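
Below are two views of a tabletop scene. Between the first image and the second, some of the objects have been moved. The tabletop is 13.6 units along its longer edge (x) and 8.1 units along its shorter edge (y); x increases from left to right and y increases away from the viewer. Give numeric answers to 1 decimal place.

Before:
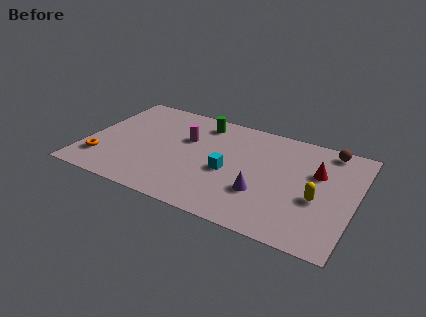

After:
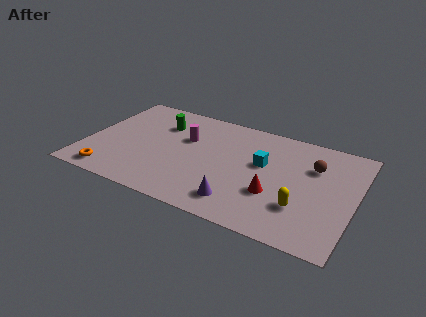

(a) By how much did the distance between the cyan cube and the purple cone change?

+1.4

The distance was about 2.0 in the first image and 3.4 in the second, so they moved 1.4 units further apart.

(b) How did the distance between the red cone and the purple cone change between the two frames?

-1.5

They were about 3.6 units apart before and 2.1 after — 1.5 units closer together.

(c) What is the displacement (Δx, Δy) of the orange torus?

(0.6, -0.9)

The orange torus started near (1.0, 1.9) and ended near (1.6, 1.0).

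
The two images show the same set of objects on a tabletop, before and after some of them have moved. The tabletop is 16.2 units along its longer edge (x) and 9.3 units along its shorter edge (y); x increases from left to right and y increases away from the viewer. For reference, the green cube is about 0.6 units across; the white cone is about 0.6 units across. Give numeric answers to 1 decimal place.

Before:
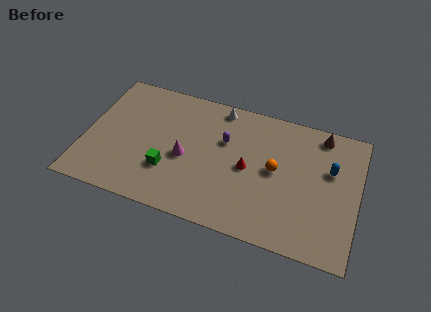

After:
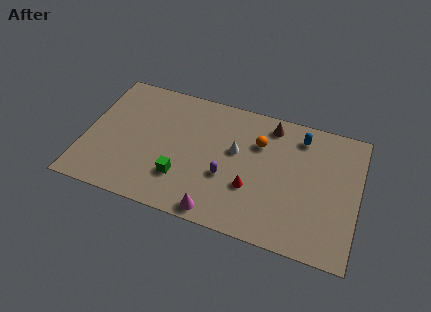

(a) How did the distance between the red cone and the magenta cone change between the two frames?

-0.8

They were about 3.7 units apart before and 2.9 after — 0.8 units closer together.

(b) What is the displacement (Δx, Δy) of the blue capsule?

(-1.9, 1.8)

The blue capsule was at about (14.5, 5.9) and moved to about (12.6, 7.7).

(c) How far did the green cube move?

0.9

The green cube moved from about (5.1, 2.9) to (5.9, 2.6), a distance of √(0.8² + 0.3²) ≈ 0.9.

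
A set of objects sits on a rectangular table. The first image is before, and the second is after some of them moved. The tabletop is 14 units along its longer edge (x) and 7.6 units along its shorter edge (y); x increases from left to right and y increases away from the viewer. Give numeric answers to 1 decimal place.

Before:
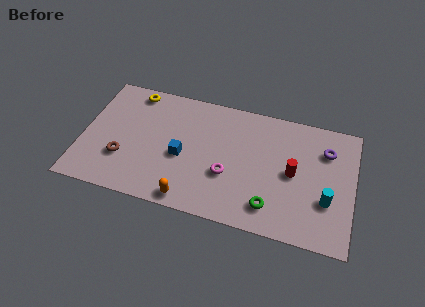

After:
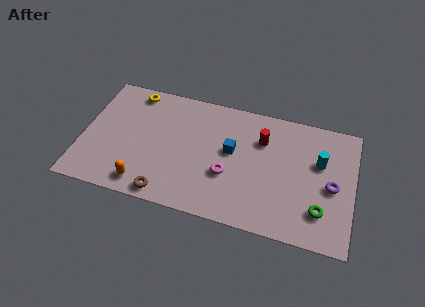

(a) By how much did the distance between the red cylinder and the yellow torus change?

-2.1

They were about 9.0 units apart before and 6.9 after — 2.1 units closer together.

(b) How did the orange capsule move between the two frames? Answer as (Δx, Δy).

(-2.4, 0.3)

The orange capsule was at about (5.8, 0.8) and moved to about (3.4, 1.1).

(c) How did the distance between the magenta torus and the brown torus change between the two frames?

-1.8

They were about 5.4 units apart before and 3.6 after — 1.8 units closer together.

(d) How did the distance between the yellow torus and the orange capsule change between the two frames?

-1.1

They were about 6.8 units apart before and 5.7 after — 1.1 units closer together.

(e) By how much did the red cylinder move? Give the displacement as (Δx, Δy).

(-1.7, 1.6)

The red cylinder was at about (10.9, 3.8) and moved to about (9.2, 5.4).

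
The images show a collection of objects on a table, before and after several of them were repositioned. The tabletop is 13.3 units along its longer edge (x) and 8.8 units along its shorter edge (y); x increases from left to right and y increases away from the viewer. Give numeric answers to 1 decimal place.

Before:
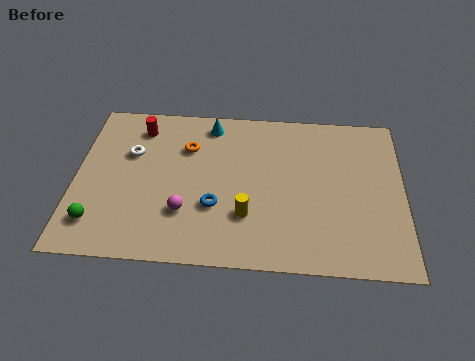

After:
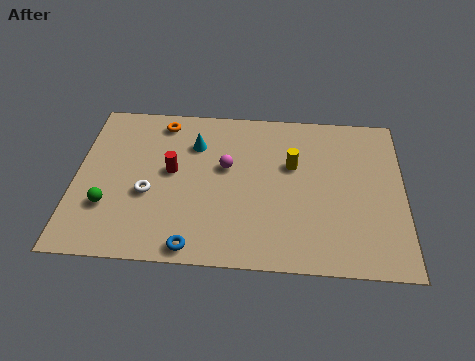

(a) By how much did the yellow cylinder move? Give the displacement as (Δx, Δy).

(1.8, 2.9)

From the two frames, the yellow cylinder sits at roughly (7.0, 2.6) before and (8.8, 5.5) after.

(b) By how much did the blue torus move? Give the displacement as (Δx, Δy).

(-0.8, -2.2)

From the two frames, the blue torus sits at roughly (5.7, 3.0) before and (4.9, 0.8) after.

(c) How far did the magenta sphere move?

3.1

From (4.5, 2.6) to (6.1, 5.2), the magenta sphere covered √(1.6² + 2.6²) ≈ 3.1 units.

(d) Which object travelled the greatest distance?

the yellow cylinder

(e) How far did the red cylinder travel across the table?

2.8

From (2.5, 7.2) to (3.9, 4.8), the red cylinder covered √(1.4² + 2.4²) ≈ 2.8 units.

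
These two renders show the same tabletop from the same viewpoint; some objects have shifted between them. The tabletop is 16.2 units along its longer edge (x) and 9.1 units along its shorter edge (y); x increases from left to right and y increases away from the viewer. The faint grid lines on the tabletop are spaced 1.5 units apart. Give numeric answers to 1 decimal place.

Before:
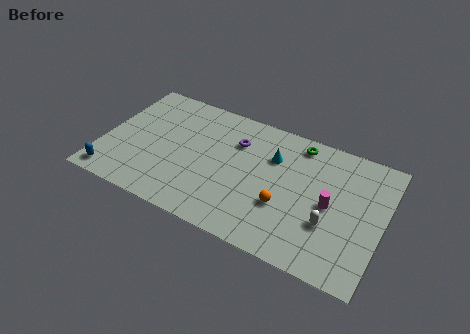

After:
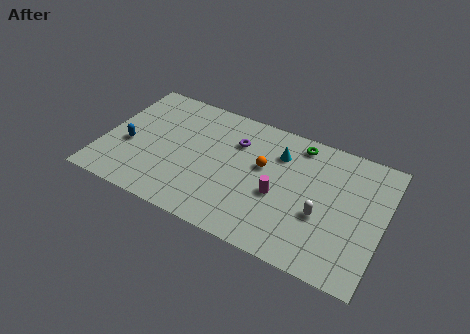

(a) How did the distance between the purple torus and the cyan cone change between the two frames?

+0.3

They were about 2.2 units apart before and 2.5 after — 0.3 units further apart.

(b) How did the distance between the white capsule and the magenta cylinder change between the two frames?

+1.2

The distance was about 1.3 in the first image and 2.5 in the second, so they moved 1.2 units further apart.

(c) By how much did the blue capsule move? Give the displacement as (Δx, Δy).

(0.6, 2.6)

The blue capsule started near (0.9, 1.1) and ended near (1.5, 3.7).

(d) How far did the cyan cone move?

0.5

From (9.7, 6.3) to (10.0, 6.7), the cyan cone covered √(0.3² + 0.4²) ≈ 0.5 units.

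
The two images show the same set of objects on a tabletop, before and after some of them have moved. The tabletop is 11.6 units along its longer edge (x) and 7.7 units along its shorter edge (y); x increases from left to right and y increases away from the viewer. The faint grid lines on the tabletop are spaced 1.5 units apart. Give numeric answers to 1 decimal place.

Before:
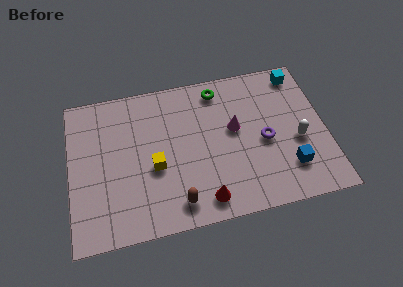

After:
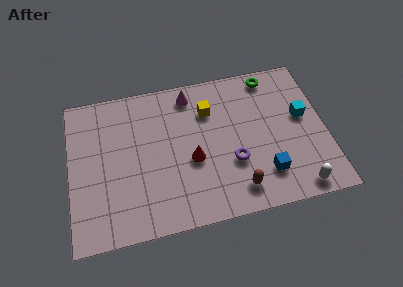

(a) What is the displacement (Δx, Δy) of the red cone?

(-0.4, 2.1)

The red cone was at about (5.9, 1.1) and moved to about (5.5, 3.2).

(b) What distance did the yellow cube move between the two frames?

3.5

The yellow cube moved from about (3.8, 3.2) to (6.4, 5.6), a distance of √(2.6² + 2.4²) ≈ 3.5.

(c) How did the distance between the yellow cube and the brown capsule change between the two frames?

+2.2

The distance was about 2.2 in the first image and 4.4 in the second, so they moved 2.2 units further apart.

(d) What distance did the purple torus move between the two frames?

1.7

From (8.8, 3.5) to (7.3, 2.7), the purple torus covered √(1.5² + 0.8²) ≈ 1.7 units.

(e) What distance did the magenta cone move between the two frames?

2.9

The magenta cone moved from about (7.5, 4.4) to (5.6, 6.6), a distance of √(1.9² + 2.2²) ≈ 2.9.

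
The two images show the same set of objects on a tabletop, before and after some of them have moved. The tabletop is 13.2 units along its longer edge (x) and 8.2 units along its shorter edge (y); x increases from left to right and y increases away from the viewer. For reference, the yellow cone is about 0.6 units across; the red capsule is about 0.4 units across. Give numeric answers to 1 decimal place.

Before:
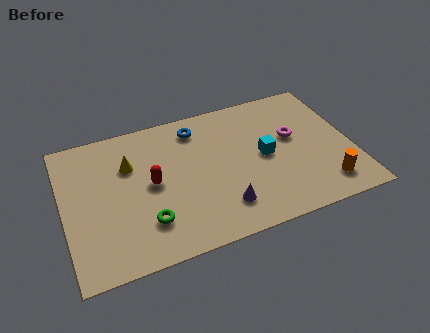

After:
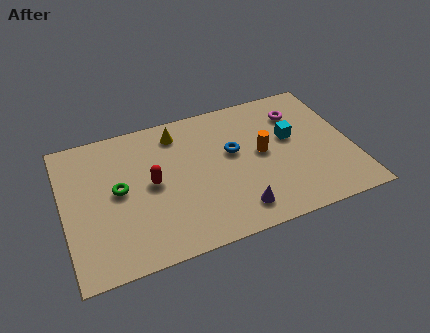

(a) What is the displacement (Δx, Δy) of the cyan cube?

(1.3, 0.7)

The cyan cube started near (9.2, 4.1) and ended near (10.5, 4.8).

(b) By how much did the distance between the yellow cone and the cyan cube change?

-0.8

The distance was about 6.3 in the first image and 5.5 in the second, so they moved 0.8 units closer together.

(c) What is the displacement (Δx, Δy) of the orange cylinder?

(-2.6, 2.8)

From the two frames, the orange cylinder sits at roughly (11.7, 1.5) before and (9.1, 4.3) after.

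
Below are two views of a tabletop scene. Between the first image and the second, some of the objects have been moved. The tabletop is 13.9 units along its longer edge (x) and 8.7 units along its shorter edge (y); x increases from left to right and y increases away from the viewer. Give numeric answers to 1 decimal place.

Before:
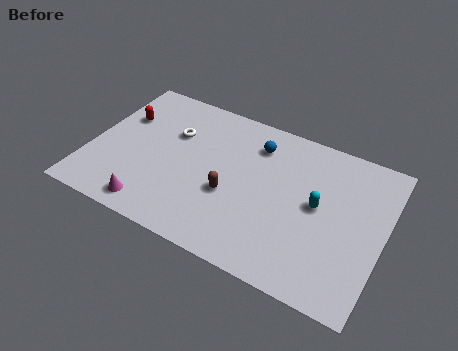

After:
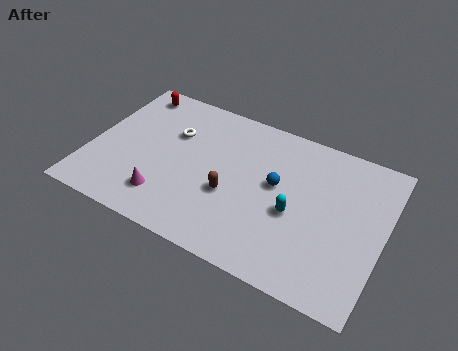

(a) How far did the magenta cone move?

0.9

The magenta cone moved from about (3.4, 1.1) to (3.9, 1.9), a distance of √(0.5² + 0.8²) ≈ 0.9.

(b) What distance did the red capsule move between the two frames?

1.8

The red capsule was near (1.2, 5.8) before and (1.4, 7.6) after, so it travelled √(0.2² + 1.8²) ≈ 1.8 units.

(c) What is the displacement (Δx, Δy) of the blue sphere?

(1.2, -1.9)

The blue sphere started near (7.6, 6.8) and ended near (8.8, 4.9).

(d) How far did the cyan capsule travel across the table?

1.3

From (10.8, 4.6) to (9.8, 3.7), the cyan capsule covered √(1.0² + 0.9²) ≈ 1.3 units.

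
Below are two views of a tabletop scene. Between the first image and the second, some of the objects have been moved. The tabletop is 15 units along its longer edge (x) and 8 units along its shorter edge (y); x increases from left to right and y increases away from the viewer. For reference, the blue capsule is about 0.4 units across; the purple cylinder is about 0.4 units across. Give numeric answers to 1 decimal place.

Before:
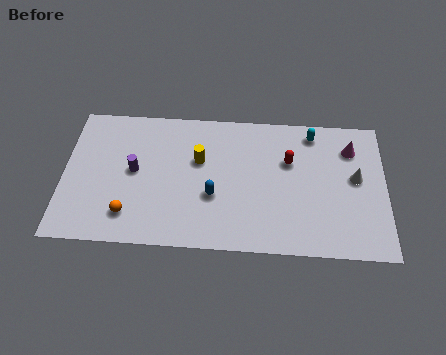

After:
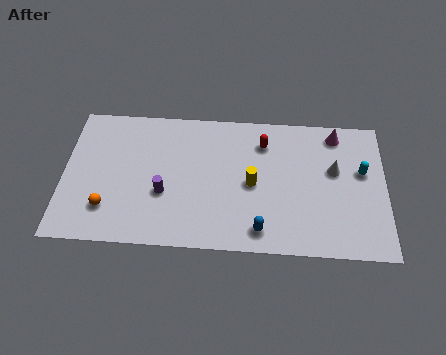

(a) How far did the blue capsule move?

2.8

The blue capsule moved from about (7.0, 3.0) to (9.2, 1.2), a distance of √(2.2² + 1.8²) ≈ 2.8.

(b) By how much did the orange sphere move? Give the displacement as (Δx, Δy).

(-1.0, 0.3)

From the two frames, the orange sphere sits at roughly (3.1, 1.7) before and (2.1, 2.0) after.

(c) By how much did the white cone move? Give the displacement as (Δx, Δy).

(-1.0, 0.4)

The white cone was at about (13.6, 4.4) and moved to about (12.6, 4.8).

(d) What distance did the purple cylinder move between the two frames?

1.8

The purple cylinder moved from about (3.3, 4.2) to (4.7, 3.0), a distance of √(1.4² + 1.2²) ≈ 1.8.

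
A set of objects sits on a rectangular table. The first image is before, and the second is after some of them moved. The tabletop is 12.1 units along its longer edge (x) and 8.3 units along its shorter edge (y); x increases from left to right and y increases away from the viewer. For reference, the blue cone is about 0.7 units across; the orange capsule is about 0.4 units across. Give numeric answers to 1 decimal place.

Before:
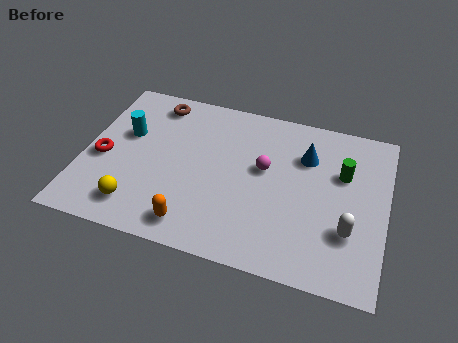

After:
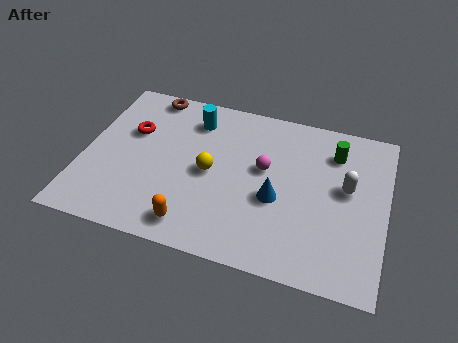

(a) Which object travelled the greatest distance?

the yellow sphere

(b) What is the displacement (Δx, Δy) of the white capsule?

(-0.2, 2.1)

The white capsule was at about (10.7, 2.6) and moved to about (10.5, 4.7).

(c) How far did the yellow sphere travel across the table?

3.7

The yellow sphere was near (2.4, 1.5) before and (5.1, 4.0) after, so it travelled √(2.7² + 2.5²) ≈ 3.7 units.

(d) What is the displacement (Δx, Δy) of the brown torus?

(-0.3, 0.4)

The brown torus started near (2.6, 7.1) and ended near (2.3, 7.5).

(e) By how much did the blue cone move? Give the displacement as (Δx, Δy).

(-1.0, -2.5)

From the two frames, the blue cone sits at roughly (8.8, 5.9) before and (7.8, 3.4) after.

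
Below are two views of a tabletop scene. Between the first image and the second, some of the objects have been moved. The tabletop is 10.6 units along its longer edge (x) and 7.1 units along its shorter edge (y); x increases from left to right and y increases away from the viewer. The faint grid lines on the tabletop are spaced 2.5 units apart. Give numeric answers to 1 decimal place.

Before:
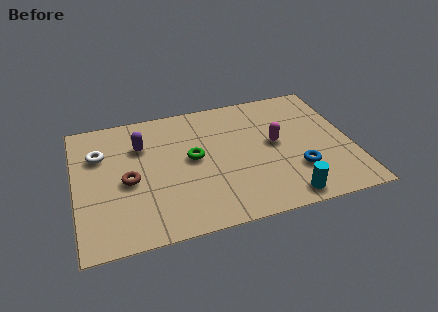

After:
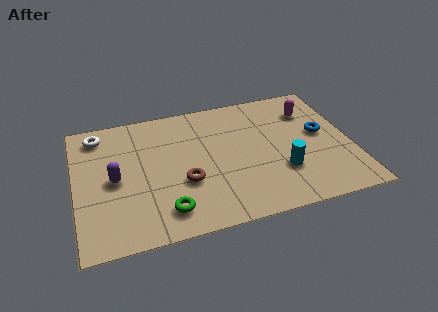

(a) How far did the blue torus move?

2.1

The blue torus moved from about (8.4, 2.1) to (9.5, 3.9), a distance of √(1.1² + 1.8²) ≈ 2.1.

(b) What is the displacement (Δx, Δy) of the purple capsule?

(-1.1, -1.6)

From the two frames, the purple capsule sits at roughly (2.6, 5.0) before and (1.5, 3.4) after.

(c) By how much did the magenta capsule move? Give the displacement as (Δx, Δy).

(1.5, 1.5)

The magenta capsule was at about (7.7, 3.8) and moved to about (9.2, 5.3).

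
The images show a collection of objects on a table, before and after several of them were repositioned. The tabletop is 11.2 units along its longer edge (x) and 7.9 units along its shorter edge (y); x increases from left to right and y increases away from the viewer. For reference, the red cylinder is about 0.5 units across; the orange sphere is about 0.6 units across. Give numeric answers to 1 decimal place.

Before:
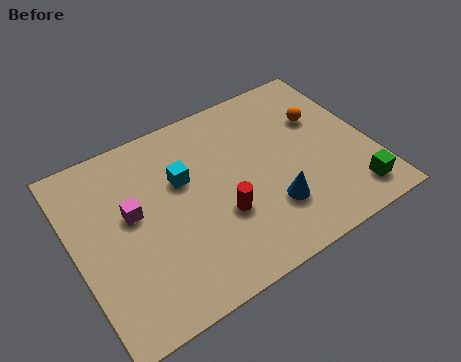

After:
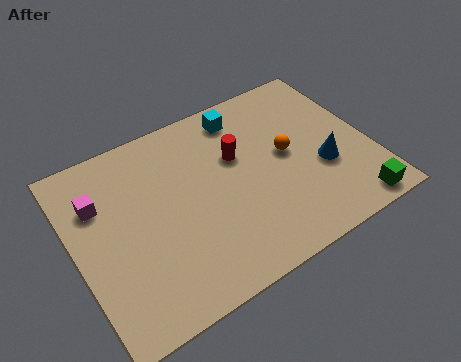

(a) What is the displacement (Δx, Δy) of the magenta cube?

(-1.1, 1.0)

From the two frames, the magenta cube sits at roughly (2.2, 4.5) before and (1.1, 5.5) after.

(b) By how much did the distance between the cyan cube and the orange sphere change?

-2.6

They were about 5.4 units apart before and 2.8 after — 2.6 units closer together.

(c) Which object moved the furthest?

the cyan cube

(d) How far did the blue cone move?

2.3

From (7.1, 2.2) to (9.3, 3.0), the blue cone covered √(2.2² + 0.8²) ≈ 2.3 units.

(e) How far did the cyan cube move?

3.1

The cyan cube moved from about (4.2, 5.0) to (6.8, 6.7), a distance of √(2.6² + 1.7²) ≈ 3.1.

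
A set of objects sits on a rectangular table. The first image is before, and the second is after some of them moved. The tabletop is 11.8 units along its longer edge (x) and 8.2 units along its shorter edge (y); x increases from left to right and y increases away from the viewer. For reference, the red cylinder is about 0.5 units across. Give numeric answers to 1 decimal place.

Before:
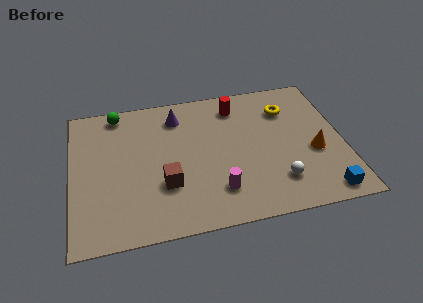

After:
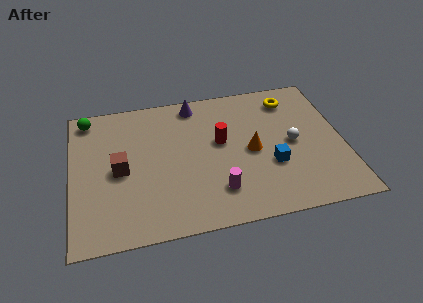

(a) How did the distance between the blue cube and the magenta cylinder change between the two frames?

-2.0

They were about 4.6 units apart before and 2.6 after — 2.0 units closer together.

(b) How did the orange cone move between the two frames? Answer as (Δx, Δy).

(-2.7, 0.6)

From the two frames, the orange cone sits at roughly (10.5, 3.3) before and (7.8, 3.9) after.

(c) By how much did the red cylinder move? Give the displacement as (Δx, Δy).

(-0.8, -2.0)

The red cylinder was at about (7.3, 6.7) and moved to about (6.5, 4.7).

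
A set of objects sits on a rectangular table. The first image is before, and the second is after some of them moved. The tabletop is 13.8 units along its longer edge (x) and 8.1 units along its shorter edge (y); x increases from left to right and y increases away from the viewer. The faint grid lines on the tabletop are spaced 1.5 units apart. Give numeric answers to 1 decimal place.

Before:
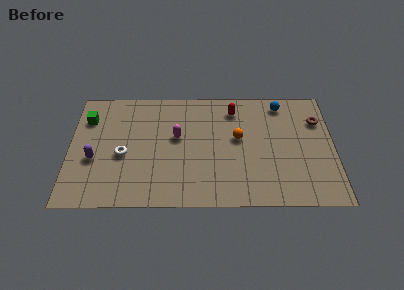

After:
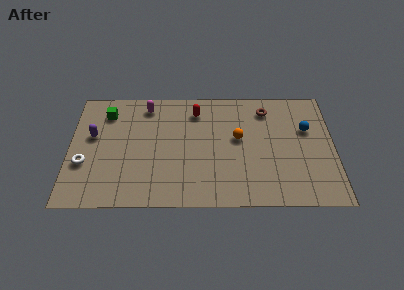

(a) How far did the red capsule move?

2.0

From (8.6, 6.6) to (6.6, 6.5), the red capsule covered √(2.0² + 0.1²) ≈ 2.0 units.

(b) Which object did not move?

the orange sphere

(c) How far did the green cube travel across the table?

1.1

The green cube moved from about (0.9, 6.0) to (1.9, 6.4), a distance of √(1.0² + 0.4²) ≈ 1.1.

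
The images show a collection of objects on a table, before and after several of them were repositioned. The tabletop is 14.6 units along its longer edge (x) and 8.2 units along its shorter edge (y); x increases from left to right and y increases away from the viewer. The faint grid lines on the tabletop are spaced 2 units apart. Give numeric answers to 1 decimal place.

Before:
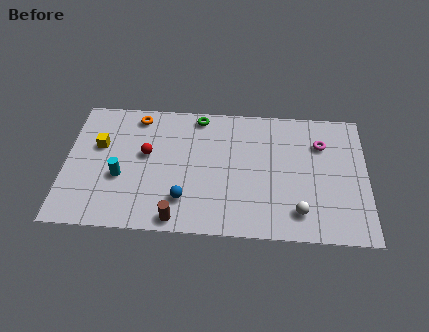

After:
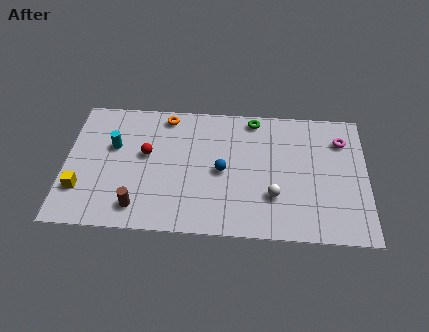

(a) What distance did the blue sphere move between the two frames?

2.6

The blue sphere was near (5.8, 2.0) before and (7.6, 3.9) after, so it travelled √(1.8² + 1.9²) ≈ 2.6 units.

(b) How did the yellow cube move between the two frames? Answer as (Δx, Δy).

(-0.8, -2.8)

From the two frames, the yellow cube sits at roughly (1.6, 5.1) before and (0.8, 2.3) after.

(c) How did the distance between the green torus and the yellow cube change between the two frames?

+4.4

They were about 5.3 units apart before and 9.7 after — 4.4 units further apart.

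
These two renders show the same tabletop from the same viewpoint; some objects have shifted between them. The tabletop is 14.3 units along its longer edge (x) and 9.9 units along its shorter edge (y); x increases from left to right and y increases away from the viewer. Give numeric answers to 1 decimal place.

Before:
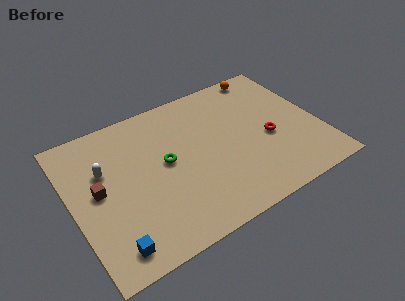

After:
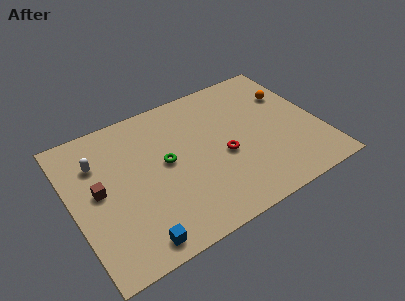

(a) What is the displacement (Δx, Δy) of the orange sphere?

(1.0, -2.2)

The orange sphere started near (12.0, 9.0) and ended near (13.0, 6.8).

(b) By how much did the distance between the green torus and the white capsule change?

+0.5

Before: roughly 3.6 units apart; after: 4.1. That's 0.5 units further apart.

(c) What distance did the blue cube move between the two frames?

1.3

The blue cube moved from about (1.7, 1.4) to (3.0, 1.1), a distance of √(1.3² + 0.3²) ≈ 1.3.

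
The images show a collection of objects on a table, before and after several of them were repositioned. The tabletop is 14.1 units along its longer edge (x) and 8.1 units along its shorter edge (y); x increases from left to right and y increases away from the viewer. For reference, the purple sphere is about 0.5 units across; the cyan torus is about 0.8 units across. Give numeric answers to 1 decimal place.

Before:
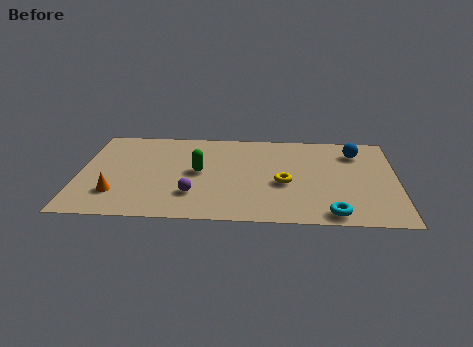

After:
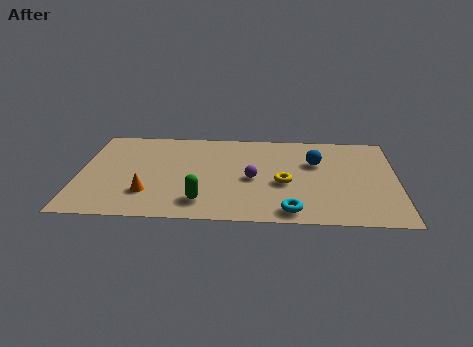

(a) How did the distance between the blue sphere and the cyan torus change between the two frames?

-1.1

Before: roughly 5.5 units apart; after: 4.4. That's 1.1 units closer together.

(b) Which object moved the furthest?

the purple sphere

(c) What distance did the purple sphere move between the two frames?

3.0

The purple sphere moved from about (5.1, 2.2) to (7.7, 3.7), a distance of √(2.6² + 1.5²) ≈ 3.0.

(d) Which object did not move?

the yellow torus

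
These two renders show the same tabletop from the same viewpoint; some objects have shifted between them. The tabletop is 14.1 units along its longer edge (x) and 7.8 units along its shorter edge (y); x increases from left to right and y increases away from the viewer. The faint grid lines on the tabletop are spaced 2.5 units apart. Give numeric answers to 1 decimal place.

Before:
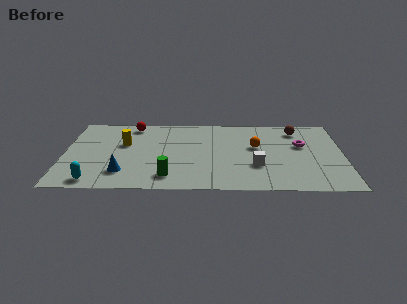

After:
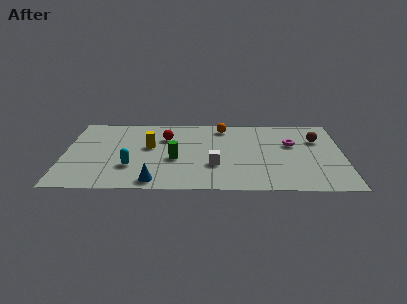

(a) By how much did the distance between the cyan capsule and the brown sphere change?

-1.7

They were about 11.6 units apart before and 9.9 after — 1.7 units closer together.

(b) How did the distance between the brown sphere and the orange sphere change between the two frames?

+2.2

They were about 2.8 units apart before and 5.0 after — 2.2 units further apart.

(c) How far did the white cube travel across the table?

2.1

From (9.7, 2.6) to (7.6, 2.6), the white cube covered √(2.1² + 0.0²) ≈ 2.1 units.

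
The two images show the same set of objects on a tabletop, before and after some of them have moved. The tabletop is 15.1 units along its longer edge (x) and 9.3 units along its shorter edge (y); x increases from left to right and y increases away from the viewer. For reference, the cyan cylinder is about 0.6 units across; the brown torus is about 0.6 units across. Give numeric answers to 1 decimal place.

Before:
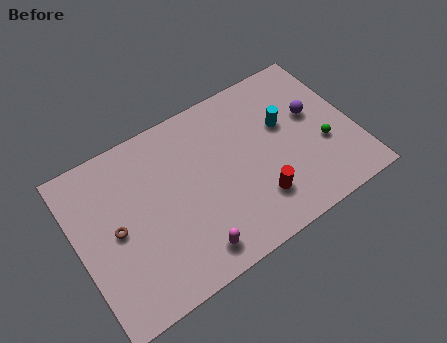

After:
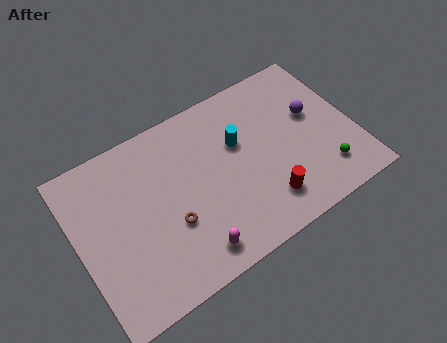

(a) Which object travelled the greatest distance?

the brown torus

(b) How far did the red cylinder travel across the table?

0.5

The red cylinder was near (9.4, 2.3) before and (9.8, 2.0) after, so it travelled √(0.4² + 0.3²) ≈ 0.5 units.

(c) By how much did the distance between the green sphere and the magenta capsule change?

-0.5

They were about 8.0 units apart before and 7.5 after — 0.5 units closer together.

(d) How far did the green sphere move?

1.5

The green sphere was near (13.3, 3.5) before and (13.1, 2.0) after, so it travelled √(0.2² + 1.5²) ≈ 1.5 units.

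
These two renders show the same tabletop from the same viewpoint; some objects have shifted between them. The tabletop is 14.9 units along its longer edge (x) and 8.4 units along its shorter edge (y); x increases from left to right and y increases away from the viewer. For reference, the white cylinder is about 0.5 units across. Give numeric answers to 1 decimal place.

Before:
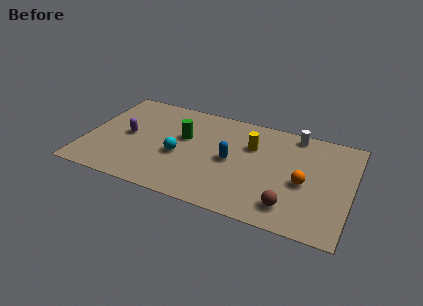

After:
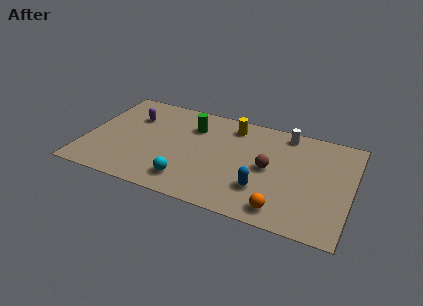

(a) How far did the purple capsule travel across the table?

1.7

From (2.3, 4.2) to (2.4, 5.9), the purple capsule covered √(0.1² + 1.7²) ≈ 1.7 units.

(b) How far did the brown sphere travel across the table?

3.0

The brown sphere moved from about (11.7, 1.6) to (10.3, 4.2), a distance of √(1.4² + 2.6²) ≈ 3.0.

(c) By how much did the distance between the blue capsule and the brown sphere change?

-2.5

Before: roughly 4.3 units apart; after: 1.8. That's 2.5 units closer together.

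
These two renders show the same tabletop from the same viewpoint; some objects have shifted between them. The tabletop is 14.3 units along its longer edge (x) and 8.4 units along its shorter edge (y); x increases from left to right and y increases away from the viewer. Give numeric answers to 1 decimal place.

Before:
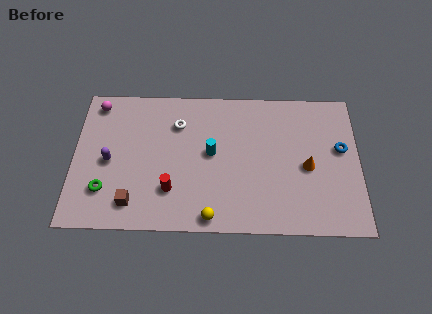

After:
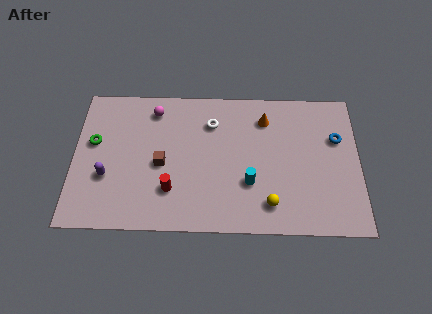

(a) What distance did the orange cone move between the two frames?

3.5

The orange cone was near (11.7, 3.8) before and (9.6, 6.6) after, so it travelled √(2.1² + 2.8²) ≈ 3.5 units.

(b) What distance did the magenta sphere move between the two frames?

2.9

From (1.1, 7.3) to (4.0, 7.0), the magenta sphere covered √(2.9² + 0.3²) ≈ 2.9 units.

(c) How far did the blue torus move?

0.6

From (13.4, 4.9) to (13.2, 5.5), the blue torus covered √(0.2² + 0.6²) ≈ 0.6 units.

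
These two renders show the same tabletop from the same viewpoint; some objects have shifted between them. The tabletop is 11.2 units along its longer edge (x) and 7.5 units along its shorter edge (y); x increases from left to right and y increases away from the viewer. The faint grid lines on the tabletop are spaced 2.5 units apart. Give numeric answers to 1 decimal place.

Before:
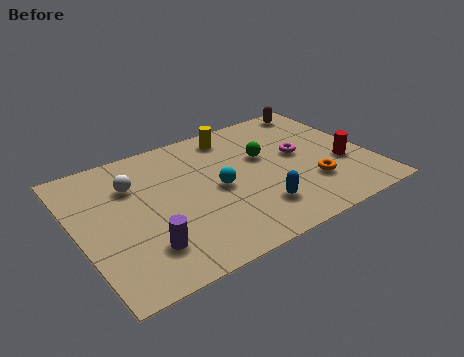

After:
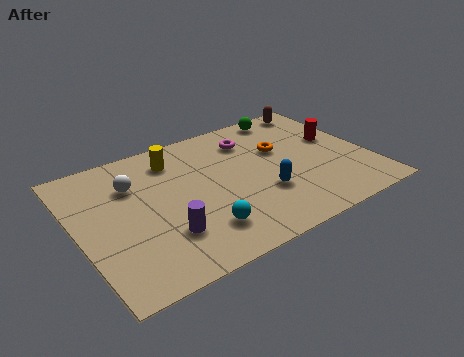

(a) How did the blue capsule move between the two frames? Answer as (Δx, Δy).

(0.4, 0.7)

From the two frames, the blue capsule sits at roughly (6.5, 1.8) before and (6.9, 2.5) after.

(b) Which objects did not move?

the white sphere and the brown capsule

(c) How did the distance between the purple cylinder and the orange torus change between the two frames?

-0.9

They were about 6.5 units apart before and 5.6 after — 0.9 units closer together.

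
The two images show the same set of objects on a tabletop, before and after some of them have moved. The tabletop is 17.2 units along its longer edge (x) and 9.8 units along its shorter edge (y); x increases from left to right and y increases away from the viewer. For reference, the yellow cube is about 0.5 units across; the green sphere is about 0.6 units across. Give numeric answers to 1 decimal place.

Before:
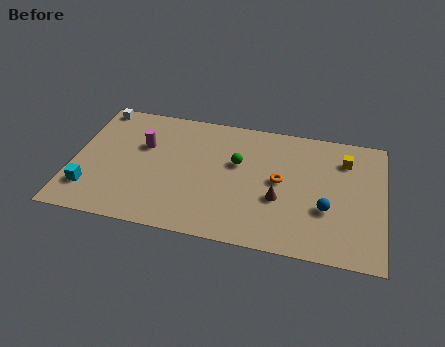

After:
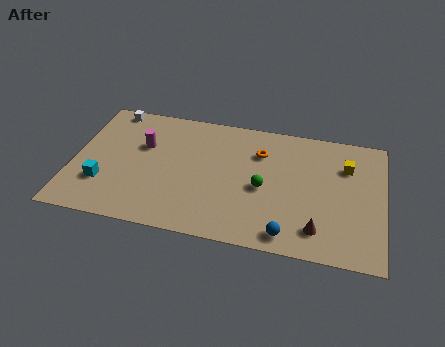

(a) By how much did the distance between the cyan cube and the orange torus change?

-1.3

The distance was about 10.8 in the first image and 9.5 in the second, so they moved 1.3 units closer together.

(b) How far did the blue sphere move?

3.0

From (14.1, 3.5) to (12.1, 1.2), the blue sphere covered √(2.0² + 2.3²) ≈ 3.0 units.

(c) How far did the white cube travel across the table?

0.8

The white cube was near (1.0, 8.9) before and (1.8, 8.9) after, so it travelled √(0.8² + 0.0²) ≈ 0.8 units.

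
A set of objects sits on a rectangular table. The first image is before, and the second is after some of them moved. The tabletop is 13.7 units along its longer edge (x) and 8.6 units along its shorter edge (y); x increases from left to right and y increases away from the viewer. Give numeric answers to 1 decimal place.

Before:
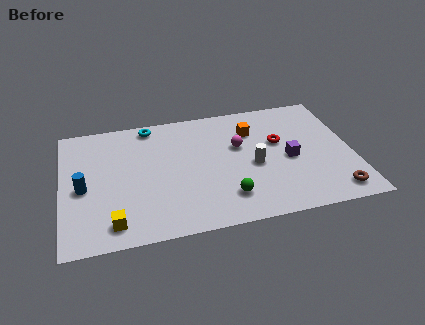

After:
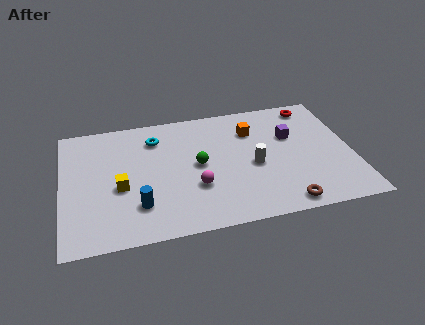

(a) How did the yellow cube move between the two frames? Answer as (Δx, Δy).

(0.4, 2.3)

The yellow cube started near (2.3, 1.3) and ended near (2.7, 3.6).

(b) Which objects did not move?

the orange cube and the white cylinder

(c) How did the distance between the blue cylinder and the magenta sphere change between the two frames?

-4.7

Before: roughly 7.5 units apart; after: 2.8. That's 4.7 units closer together.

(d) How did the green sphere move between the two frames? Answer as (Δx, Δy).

(-1.2, 2.5)

The green sphere started near (7.6, 1.9) and ended near (6.4, 4.4).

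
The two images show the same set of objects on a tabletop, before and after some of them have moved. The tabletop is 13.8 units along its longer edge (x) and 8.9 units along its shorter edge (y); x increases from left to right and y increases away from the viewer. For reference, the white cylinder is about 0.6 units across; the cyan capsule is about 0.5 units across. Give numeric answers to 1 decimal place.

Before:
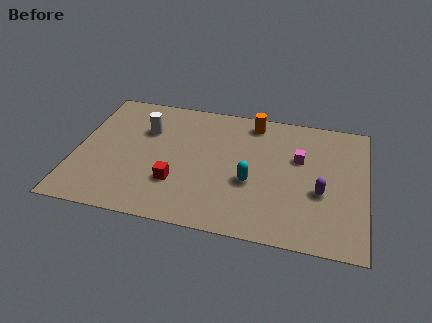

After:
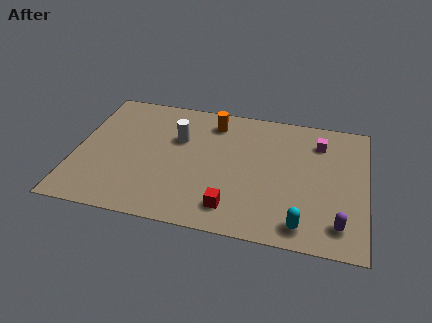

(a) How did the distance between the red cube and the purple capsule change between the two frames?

-1.8

The distance was about 6.8 in the first image and 5.0 in the second, so they moved 1.8 units closer together.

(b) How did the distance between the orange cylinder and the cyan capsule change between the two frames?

+3.4

The distance was about 4.2 in the first image and 7.6 in the second, so they moved 3.4 units further apart.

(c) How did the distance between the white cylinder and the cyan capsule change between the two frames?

+1.8

They were about 5.8 units apart before and 7.6 after — 1.8 units further apart.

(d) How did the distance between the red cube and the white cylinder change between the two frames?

+1.2

The distance was about 3.8 in the first image and 5.0 in the second, so they moved 1.2 units further apart.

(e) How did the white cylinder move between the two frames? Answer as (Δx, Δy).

(1.6, -0.3)

The white cylinder was at about (3.2, 6.1) and moved to about (4.8, 5.8).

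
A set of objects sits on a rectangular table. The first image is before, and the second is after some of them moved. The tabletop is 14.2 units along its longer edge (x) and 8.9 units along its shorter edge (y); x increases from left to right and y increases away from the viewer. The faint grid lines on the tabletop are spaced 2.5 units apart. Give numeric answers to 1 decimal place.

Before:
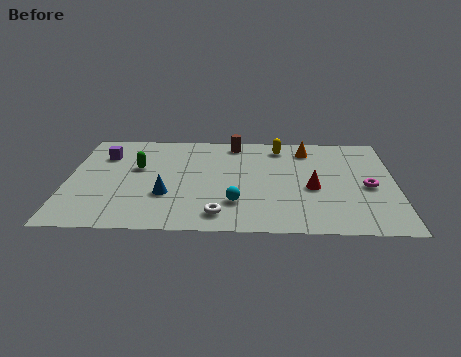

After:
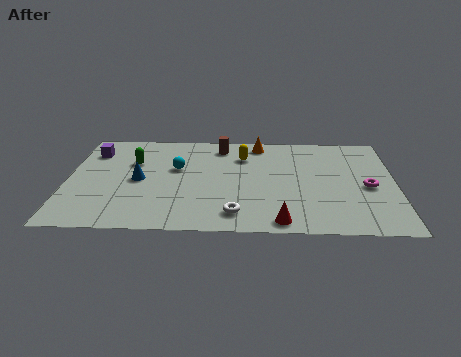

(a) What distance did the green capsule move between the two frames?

0.5

The green capsule moved from about (3.0, 5.4) to (2.8, 5.9), a distance of √(0.2² + 0.5²) ≈ 0.5.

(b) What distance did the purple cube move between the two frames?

0.6

The purple cube moved from about (1.5, 6.5) to (1.0, 6.8), a distance of √(0.5² + 0.3²) ≈ 0.6.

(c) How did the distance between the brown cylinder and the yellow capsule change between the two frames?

-0.7

Before: roughly 2.0 units apart; after: 1.3. That's 0.7 units closer together.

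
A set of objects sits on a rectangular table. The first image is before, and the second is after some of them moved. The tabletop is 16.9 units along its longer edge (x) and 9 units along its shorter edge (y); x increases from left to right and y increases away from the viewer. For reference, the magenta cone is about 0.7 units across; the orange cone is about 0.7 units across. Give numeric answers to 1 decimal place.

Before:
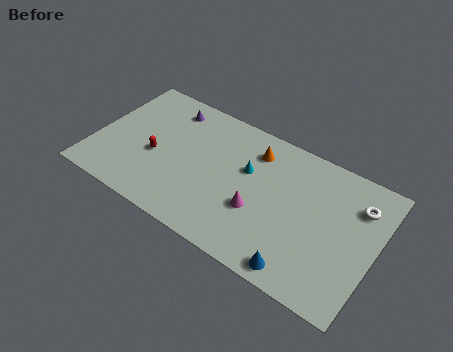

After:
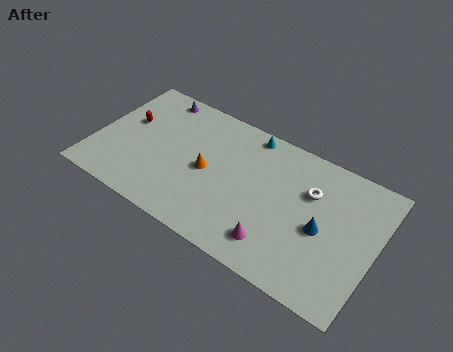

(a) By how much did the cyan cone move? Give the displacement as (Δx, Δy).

(-0.3, 2.5)

From the two frames, the cyan cone sits at roughly (9.1, 5.6) before and (8.8, 8.1) after.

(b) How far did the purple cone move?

1.0

The purple cone moved from about (3.9, 7.5) to (3.0, 8.0), a distance of √(0.9² + 0.5²) ≈ 1.0.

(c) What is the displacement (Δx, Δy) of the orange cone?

(-2.5, -2.8)

The orange cone was at about (9.3, 7.1) and moved to about (6.8, 4.3).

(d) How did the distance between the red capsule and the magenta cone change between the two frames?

+3.9

Before: roughly 6.4 units apart; after: 10.3. That's 3.9 units further apart.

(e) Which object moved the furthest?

the orange cone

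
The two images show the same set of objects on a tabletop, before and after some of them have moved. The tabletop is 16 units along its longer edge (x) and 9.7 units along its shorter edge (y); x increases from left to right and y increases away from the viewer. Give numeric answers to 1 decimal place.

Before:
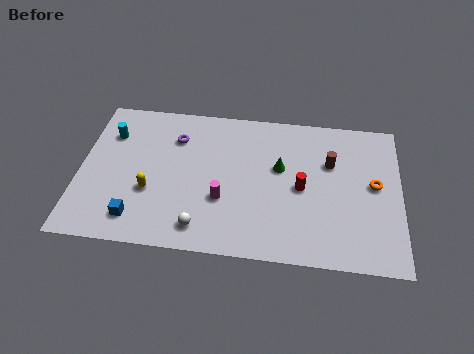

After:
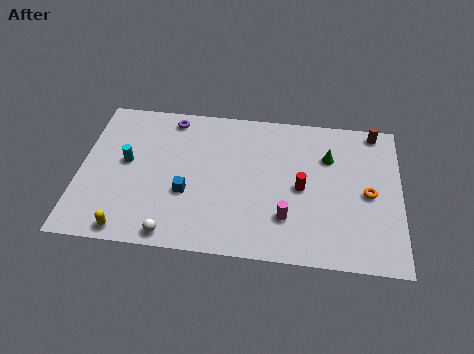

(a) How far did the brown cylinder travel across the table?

3.3

From (12.5, 6.4) to (14.7, 8.8), the brown cylinder covered √(2.2² + 2.4²) ≈ 3.3 units.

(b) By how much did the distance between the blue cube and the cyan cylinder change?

-2.1

The distance was about 5.6 in the first image and 3.5 in the second, so they moved 2.1 units closer together.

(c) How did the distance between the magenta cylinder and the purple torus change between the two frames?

+3.9

They were about 4.5 units apart before and 8.4 after — 3.9 units further apart.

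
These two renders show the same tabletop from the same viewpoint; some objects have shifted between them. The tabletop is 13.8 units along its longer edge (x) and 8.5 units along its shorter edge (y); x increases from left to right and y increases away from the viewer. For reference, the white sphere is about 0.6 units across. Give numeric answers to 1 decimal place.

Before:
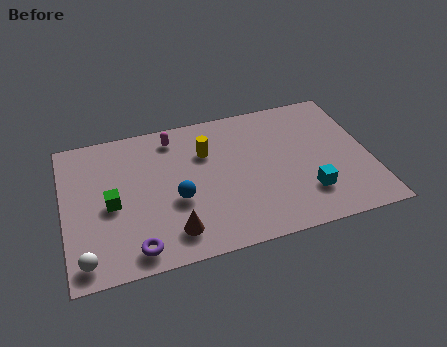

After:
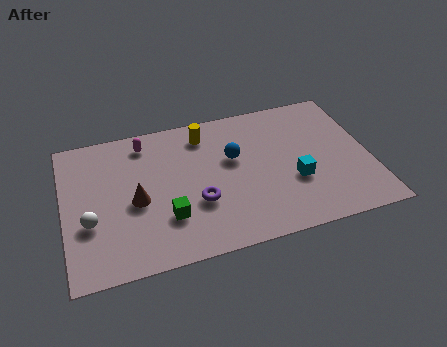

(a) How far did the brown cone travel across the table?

2.7

From (4.7, 1.6) to (3.2, 3.8), the brown cone covered √(1.5² + 2.2²) ≈ 2.7 units.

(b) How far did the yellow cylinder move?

1.1

From (6.5, 5.9) to (6.5, 7.0), the yellow cylinder covered √(0.0² + 1.1²) ≈ 1.1 units.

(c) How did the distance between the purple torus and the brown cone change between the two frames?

+1.0

Before: roughly 1.8 units apart; after: 2.8. That's 1.0 units further apart.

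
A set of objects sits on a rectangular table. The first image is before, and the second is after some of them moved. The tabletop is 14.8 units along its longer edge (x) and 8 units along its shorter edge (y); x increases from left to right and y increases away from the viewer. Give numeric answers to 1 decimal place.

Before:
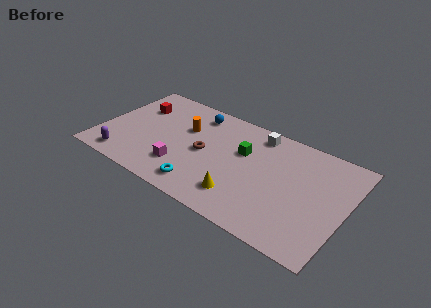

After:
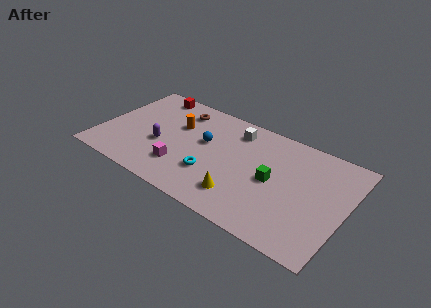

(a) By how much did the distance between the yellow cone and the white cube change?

-0.3

They were about 5.1 units apart before and 4.8 after — 0.3 units closer together.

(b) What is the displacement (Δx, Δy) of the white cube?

(-1.3, -0.4)

The white cube started near (9.1, 6.9) and ended near (7.8, 6.5).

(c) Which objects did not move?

the yellow cone and the magenta cube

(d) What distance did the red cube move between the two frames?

1.6

From (1.8, 5.6) to (2.4, 7.1), the red cube covered √(0.6² + 1.5²) ≈ 1.6 units.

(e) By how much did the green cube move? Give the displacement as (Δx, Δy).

(2.0, -1.2)

From the two frames, the green cube sits at roughly (8.5, 5.1) before and (10.5, 3.9) after.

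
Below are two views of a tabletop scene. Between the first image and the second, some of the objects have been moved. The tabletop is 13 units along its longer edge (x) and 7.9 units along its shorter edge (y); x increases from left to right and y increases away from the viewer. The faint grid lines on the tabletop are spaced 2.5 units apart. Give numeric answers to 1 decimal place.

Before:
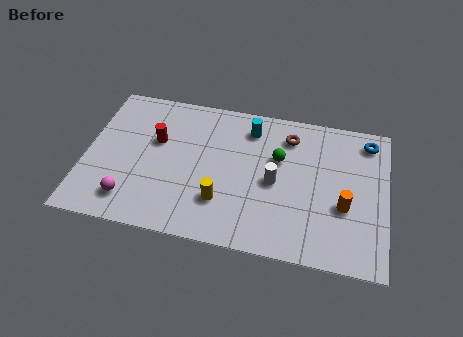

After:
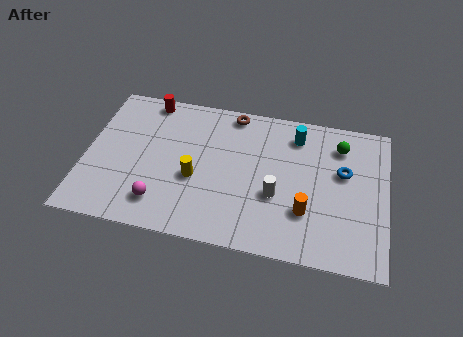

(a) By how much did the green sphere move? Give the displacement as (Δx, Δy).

(2.6, 1.2)

The green sphere was at about (8.3, 5.0) and moved to about (10.9, 6.2).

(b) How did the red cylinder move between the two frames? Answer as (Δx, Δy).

(-0.5, 2.2)

From the two frames, the red cylinder sits at roughly (3.0, 4.9) before and (2.5, 7.1) after.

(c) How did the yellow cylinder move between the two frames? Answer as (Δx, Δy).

(-1.2, 1.0)

The yellow cylinder was at about (6.0, 2.2) and moved to about (4.8, 3.2).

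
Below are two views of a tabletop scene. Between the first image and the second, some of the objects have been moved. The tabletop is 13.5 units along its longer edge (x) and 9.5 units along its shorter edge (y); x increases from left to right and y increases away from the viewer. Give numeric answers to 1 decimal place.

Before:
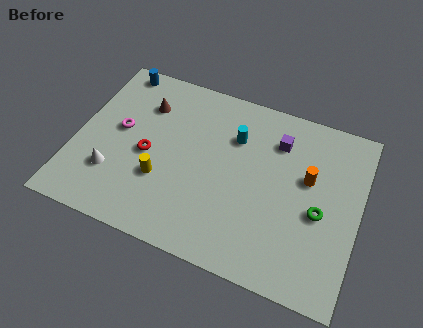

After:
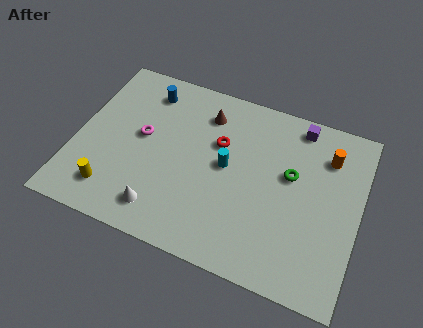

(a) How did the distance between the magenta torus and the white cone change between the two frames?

+1.4

Before: roughly 2.5 units apart; after: 3.9. That's 1.4 units further apart.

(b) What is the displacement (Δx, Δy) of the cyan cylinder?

(-0.2, -1.7)

The cyan cylinder started near (7.4, 6.7) and ended near (7.2, 5.0).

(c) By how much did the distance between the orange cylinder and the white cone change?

-0.3

They were about 9.5 units apart before and 9.2 after — 0.3 units closer together.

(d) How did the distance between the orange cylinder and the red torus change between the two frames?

-2.4

The distance was about 7.6 in the first image and 5.2 in the second, so they moved 2.4 units closer together.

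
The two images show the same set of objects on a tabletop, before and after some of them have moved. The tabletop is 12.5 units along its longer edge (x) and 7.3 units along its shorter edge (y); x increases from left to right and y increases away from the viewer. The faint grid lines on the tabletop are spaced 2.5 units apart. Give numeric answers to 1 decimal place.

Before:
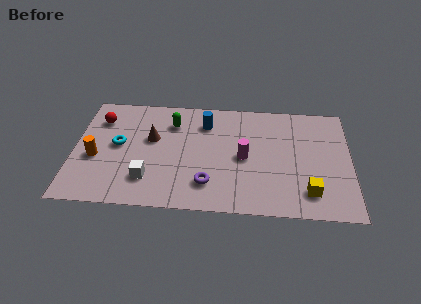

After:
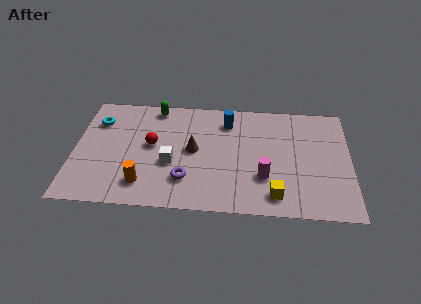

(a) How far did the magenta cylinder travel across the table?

1.5

The magenta cylinder moved from about (7.7, 3.5) to (8.6, 2.3), a distance of √(0.9² + 1.2²) ≈ 1.5.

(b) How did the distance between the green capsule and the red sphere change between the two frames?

-0.8

They were about 3.3 units apart before and 2.5 after — 0.8 units closer together.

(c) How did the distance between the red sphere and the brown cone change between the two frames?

-0.7

The distance was about 2.6 in the first image and 1.9 in the second, so they moved 0.7 units closer together.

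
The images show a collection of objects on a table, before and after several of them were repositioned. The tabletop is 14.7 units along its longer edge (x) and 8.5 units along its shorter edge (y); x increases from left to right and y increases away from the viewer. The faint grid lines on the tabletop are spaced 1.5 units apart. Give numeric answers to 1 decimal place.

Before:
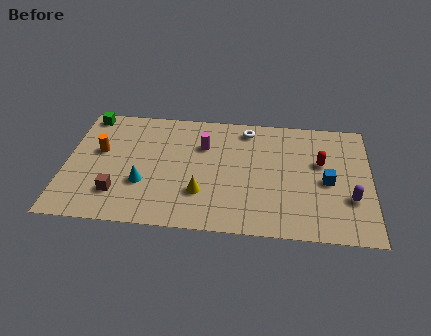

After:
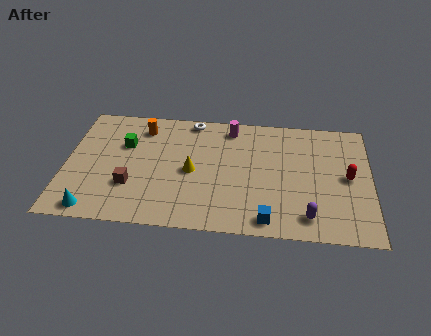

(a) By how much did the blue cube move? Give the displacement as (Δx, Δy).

(-2.8, -2.9)

The blue cube started near (12.6, 3.9) and ended near (9.8, 1.0).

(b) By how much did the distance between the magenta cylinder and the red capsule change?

+0.7

Before: roughly 5.7 units apart; after: 6.4. That's 0.7 units further apart.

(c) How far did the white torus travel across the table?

2.7

The white torus was near (8.7, 7.3) before and (6.0, 7.7) after, so it travelled √(2.7² + 0.4²) ≈ 2.7 units.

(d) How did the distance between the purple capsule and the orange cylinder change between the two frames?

-2.5

The distance was about 12.3 in the first image and 9.8 in the second, so they moved 2.5 units closer together.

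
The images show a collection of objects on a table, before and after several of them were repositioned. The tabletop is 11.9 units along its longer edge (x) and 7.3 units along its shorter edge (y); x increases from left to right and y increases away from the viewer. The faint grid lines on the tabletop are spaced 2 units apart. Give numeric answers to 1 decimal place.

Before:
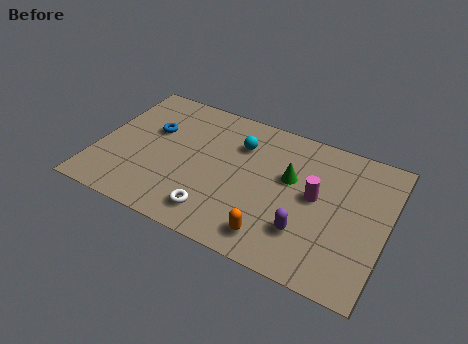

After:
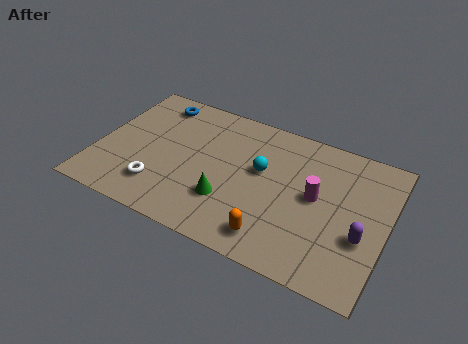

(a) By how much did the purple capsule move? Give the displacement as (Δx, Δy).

(2.2, 0.7)

The purple capsule was at about (8.8, 2.0) and moved to about (11.0, 2.7).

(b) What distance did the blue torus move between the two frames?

1.6

The blue torus moved from about (2.1, 4.6) to (2.0, 6.2), a distance of √(0.1² + 1.6²) ≈ 1.6.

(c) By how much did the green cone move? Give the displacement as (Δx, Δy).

(-2.3, -2.2)

From the two frames, the green cone sits at roughly (7.9, 4.4) before and (5.6, 2.2) after.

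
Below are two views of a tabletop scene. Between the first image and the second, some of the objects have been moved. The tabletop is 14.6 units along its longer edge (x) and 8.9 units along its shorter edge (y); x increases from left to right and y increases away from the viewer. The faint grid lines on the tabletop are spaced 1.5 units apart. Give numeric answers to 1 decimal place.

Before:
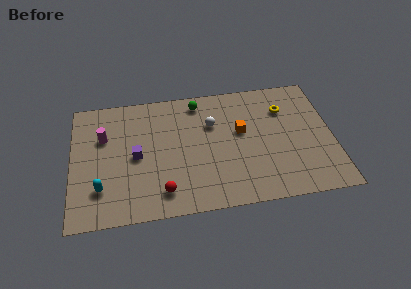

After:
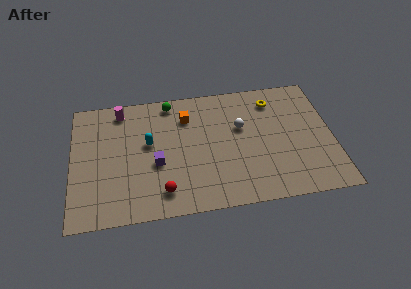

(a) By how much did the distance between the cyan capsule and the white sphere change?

-2.1

Before: roughly 7.3 units apart; after: 5.2. That's 2.1 units closer together.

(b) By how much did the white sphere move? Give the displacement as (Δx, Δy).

(1.6, -0.5)

The white sphere started near (7.9, 6.0) and ended near (9.5, 5.5).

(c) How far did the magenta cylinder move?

2.1

From (1.8, 5.9) to (2.8, 7.7), the magenta cylinder covered √(1.0² + 1.8²) ≈ 2.1 units.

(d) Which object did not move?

the red sphere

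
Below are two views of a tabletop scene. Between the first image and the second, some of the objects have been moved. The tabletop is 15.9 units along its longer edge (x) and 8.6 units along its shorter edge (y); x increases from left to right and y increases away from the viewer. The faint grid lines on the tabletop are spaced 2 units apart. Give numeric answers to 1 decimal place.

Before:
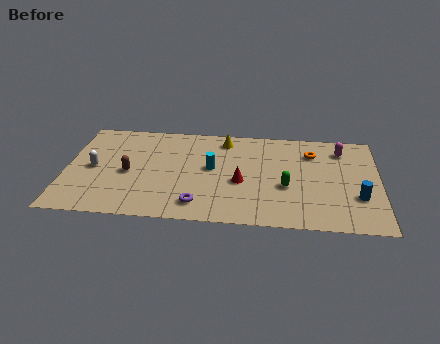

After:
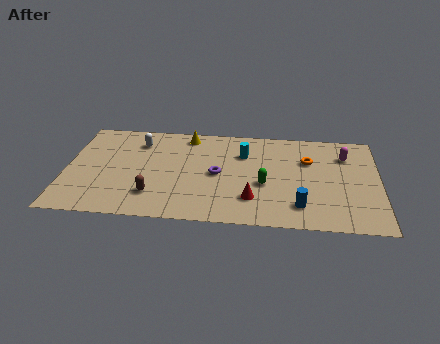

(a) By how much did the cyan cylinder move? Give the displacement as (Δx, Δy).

(1.6, 1.4)

From the two frames, the cyan cylinder sits at roughly (7.4, 4.7) before and (9.0, 6.1) after.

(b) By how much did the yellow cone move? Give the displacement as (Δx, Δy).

(-1.9, 0.2)

From the two frames, the yellow cone sits at roughly (8.0, 7.3) before and (6.1, 7.5) after.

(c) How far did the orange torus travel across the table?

0.7

The orange torus was near (12.5, 6.5) before and (12.3, 5.8) after, so it travelled √(0.2² + 0.7²) ≈ 0.7 units.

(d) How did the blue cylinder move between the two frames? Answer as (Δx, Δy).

(-2.9, -1.0)

The blue cylinder was at about (14.8, 2.8) and moved to about (11.9, 1.8).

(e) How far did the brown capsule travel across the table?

2.2

From (3.2, 3.9) to (4.5, 2.1), the brown capsule covered √(1.3² + 1.8²) ≈ 2.2 units.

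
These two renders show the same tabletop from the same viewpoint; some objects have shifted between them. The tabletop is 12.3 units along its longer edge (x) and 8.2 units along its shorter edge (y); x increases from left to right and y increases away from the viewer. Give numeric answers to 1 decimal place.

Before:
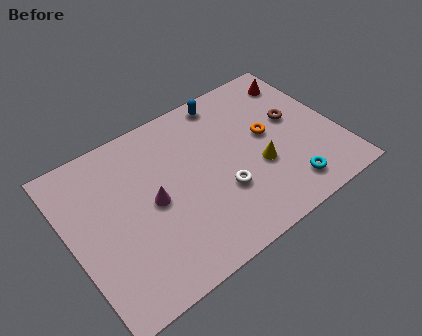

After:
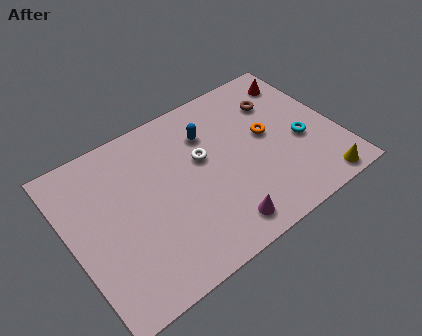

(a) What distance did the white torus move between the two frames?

2.2

The white torus moved from about (6.7, 2.8) to (6.2, 4.9), a distance of √(0.5² + 2.1²) ≈ 2.2.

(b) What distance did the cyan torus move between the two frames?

2.3

From (9.5, 1.4) to (10.6, 3.4), the cyan torus covered √(1.1² + 2.0²) ≈ 2.3 units.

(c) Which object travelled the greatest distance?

the magenta cone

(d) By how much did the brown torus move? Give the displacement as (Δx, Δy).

(-0.5, 1.3)

The brown torus started near (10.5, 4.7) and ended near (10.0, 6.0).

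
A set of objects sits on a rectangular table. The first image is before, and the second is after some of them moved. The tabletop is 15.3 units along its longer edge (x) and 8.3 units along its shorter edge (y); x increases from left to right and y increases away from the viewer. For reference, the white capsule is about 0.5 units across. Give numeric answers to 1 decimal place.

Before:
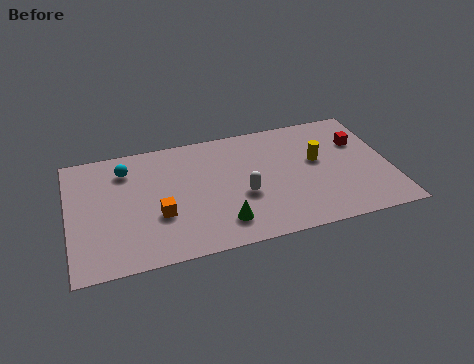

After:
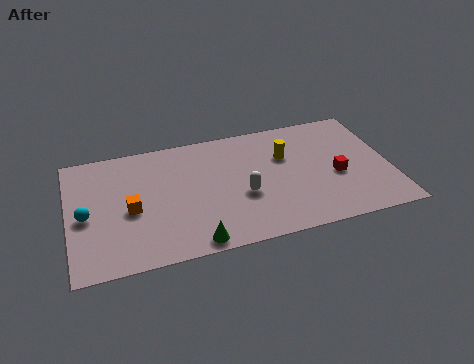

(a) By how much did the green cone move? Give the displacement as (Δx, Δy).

(-1.4, -0.9)

From the two frames, the green cone sits at roughly (7.1, 1.7) before and (5.7, 0.8) after.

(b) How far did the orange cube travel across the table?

1.5

From (4.2, 3.0) to (2.9, 3.7), the orange cube covered √(1.3² + 0.7²) ≈ 1.5 units.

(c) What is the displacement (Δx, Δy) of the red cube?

(-1.3, -2.1)

The red cube was at about (14.0, 5.6) and moved to about (12.7, 3.5).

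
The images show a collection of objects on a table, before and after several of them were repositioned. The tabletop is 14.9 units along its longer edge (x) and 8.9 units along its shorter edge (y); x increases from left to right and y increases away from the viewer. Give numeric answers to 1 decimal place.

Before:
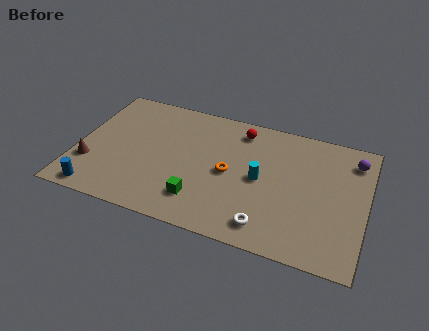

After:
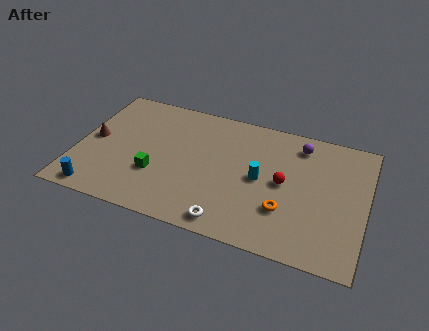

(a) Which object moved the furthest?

the red sphere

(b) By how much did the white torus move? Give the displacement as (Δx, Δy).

(-1.9, -0.4)

The white torus was at about (10.1, 1.4) and moved to about (8.2, 1.0).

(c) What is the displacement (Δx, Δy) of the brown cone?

(0.0, 1.8)

From the two frames, the brown cone sits at roughly (0.8, 2.7) before and (0.8, 4.5) after.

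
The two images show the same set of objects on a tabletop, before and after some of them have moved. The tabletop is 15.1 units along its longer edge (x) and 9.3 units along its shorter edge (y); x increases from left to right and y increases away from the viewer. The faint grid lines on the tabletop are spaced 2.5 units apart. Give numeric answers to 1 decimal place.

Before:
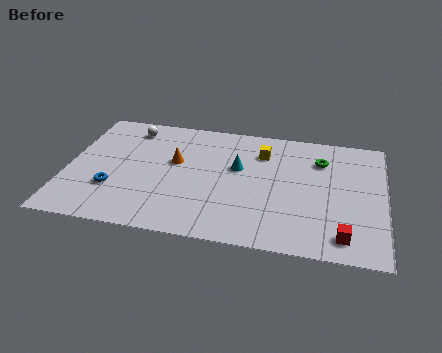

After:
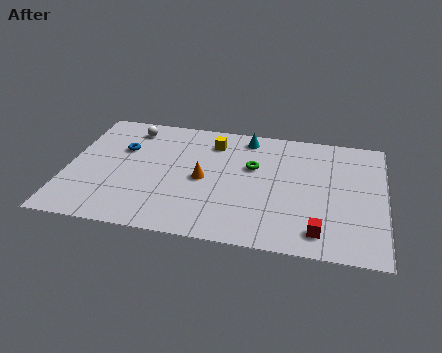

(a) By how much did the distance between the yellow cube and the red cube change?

+1.0

They were about 6.9 units apart before and 7.9 after — 1.0 units further apart.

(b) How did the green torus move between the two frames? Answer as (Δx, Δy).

(-3.2, -1.1)

From the two frames, the green torus sits at roughly (12.0, 6.9) before and (8.8, 5.8) after.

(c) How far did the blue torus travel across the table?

3.2

From (2.3, 2.9) to (2.5, 6.1), the blue torus covered √(0.2² + 3.2²) ≈ 3.2 units.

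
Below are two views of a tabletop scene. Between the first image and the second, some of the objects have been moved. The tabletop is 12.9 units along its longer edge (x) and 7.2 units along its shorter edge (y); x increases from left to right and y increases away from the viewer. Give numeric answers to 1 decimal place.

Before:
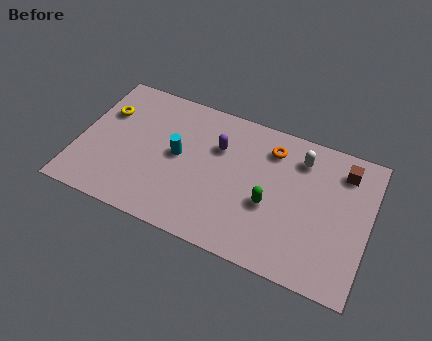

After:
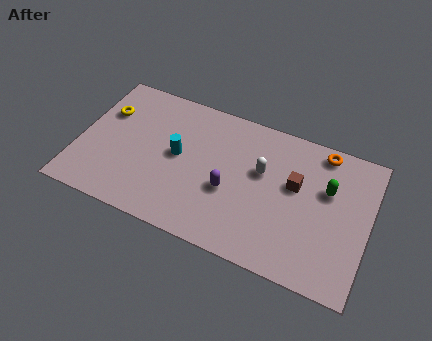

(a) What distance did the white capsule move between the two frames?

2.1

From (9.7, 5.7) to (8.1, 4.4), the white capsule covered √(1.6² + 1.3²) ≈ 2.1 units.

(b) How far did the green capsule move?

2.9

The green capsule was near (8.6, 2.9) before and (11.0, 4.6) after, so it travelled √(2.4² + 1.7²) ≈ 2.9 units.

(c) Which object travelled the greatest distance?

the green capsule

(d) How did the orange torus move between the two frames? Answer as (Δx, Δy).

(2.2, 0.7)

From the two frames, the orange torus sits at roughly (8.4, 5.7) before and (10.6, 6.4) after.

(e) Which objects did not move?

the cyan cylinder and the yellow torus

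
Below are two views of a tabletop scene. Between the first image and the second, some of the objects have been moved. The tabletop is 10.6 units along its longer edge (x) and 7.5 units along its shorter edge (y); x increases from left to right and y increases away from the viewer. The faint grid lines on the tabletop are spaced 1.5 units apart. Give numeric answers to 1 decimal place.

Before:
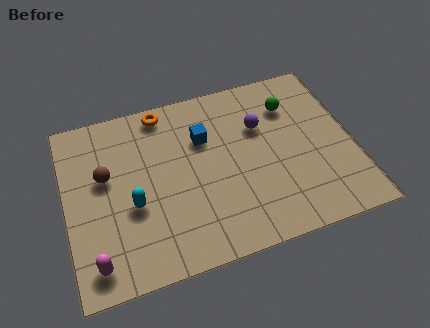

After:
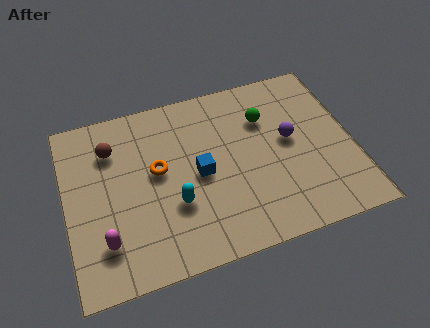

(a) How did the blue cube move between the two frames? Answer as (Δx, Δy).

(-0.3, -1.5)

The blue cube started near (5.2, 5.1) and ended near (4.9, 3.6).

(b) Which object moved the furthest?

the orange torus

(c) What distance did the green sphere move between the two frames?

1.0

From (8.5, 5.6) to (7.5, 5.3), the green sphere covered √(1.0² + 0.3²) ≈ 1.0 units.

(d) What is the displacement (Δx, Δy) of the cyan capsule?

(1.5, -0.4)

From the two frames, the cyan capsule sits at roughly (2.4, 3.0) before and (3.9, 2.6) after.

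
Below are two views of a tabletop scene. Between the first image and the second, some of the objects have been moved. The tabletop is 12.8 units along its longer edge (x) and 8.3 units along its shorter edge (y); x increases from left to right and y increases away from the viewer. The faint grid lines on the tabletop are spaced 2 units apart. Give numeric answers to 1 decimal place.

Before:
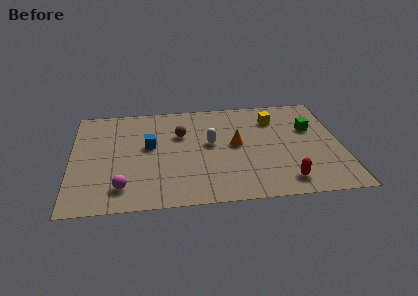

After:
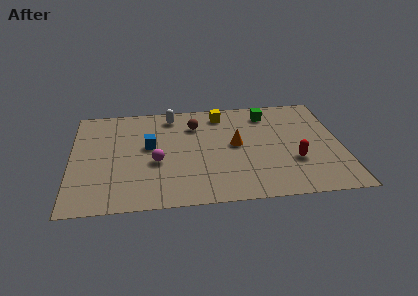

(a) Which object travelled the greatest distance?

the white capsule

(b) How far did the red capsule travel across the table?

1.6

From (10.0, 1.3) to (10.5, 2.8), the red capsule covered √(0.5² + 1.5²) ≈ 1.6 units.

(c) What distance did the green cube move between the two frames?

2.5

From (11.4, 5.3) to (9.4, 6.8), the green cube covered √(2.0² + 1.5²) ≈ 2.5 units.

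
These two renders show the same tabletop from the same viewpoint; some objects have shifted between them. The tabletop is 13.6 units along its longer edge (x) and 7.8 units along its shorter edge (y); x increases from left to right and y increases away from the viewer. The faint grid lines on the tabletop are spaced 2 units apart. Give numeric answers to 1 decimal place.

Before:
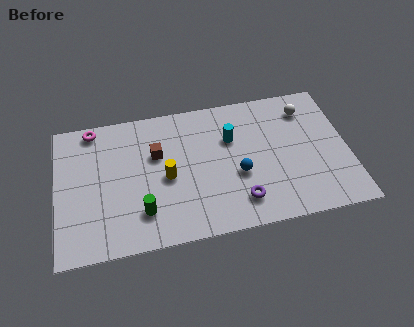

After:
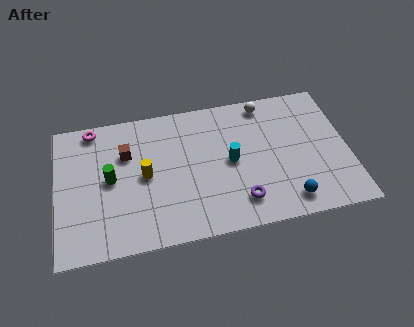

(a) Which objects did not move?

the magenta torus and the purple torus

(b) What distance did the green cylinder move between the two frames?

2.5

From (3.9, 1.9) to (2.5, 4.0), the green cylinder covered √(1.4² + 2.1²) ≈ 2.5 units.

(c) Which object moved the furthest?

the blue sphere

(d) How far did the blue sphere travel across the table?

2.9

The blue sphere moved from about (8.4, 3.1) to (10.6, 1.2), a distance of √(2.2² + 1.9²) ≈ 2.9.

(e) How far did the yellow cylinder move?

1.0

From (5.1, 3.6) to (4.1, 3.9), the yellow cylinder covered √(1.0² + 0.3²) ≈ 1.0 units.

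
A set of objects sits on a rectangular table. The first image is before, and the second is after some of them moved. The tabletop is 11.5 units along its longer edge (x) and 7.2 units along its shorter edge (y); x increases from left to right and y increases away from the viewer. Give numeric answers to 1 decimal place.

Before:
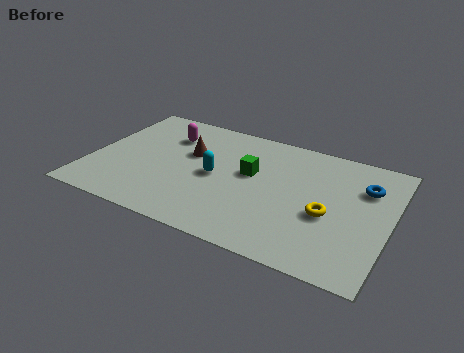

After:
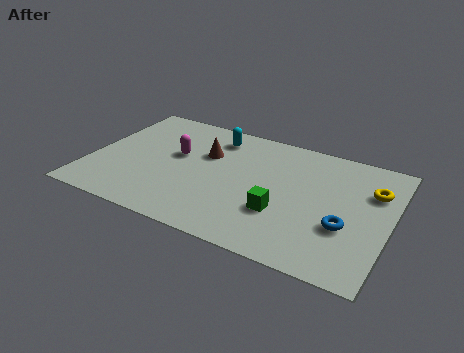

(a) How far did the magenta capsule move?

1.2

The magenta capsule was near (2.7, 5.3) before and (3.2, 4.2) after, so it travelled √(0.5² + 1.1²) ≈ 1.2 units.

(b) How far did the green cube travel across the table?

2.3

From (6.1, 4.2) to (7.5, 2.4), the green cube covered √(1.4² + 1.8²) ≈ 2.3 units.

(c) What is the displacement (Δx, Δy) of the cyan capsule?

(-0.3, 2.4)

The cyan capsule started near (4.8, 3.5) and ended near (4.5, 5.9).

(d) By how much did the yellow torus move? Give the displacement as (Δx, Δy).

(1.5, 2.0)

The yellow torus was at about (9.2, 3.0) and moved to about (10.7, 5.0).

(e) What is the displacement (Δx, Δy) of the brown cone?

(0.6, 0.2)

The brown cone was at about (3.7, 4.5) and moved to about (4.3, 4.7).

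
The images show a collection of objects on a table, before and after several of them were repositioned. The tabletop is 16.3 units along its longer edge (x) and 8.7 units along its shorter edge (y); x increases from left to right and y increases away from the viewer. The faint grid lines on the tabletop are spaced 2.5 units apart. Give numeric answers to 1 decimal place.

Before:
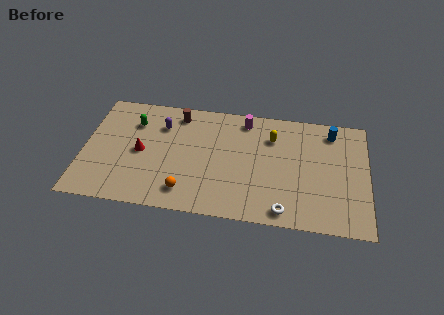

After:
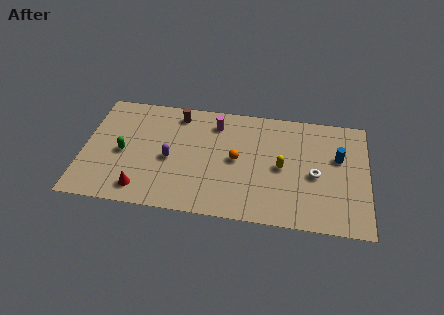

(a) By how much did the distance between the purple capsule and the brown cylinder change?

+2.2

The distance was about 1.3 in the first image and 3.5 in the second, so they moved 2.2 units further apart.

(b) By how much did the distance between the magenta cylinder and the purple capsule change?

-0.9

They were about 4.9 units apart before and 4.0 after — 0.9 units closer together.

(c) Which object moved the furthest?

the orange sphere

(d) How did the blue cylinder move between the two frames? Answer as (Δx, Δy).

(0.4, -1.9)

The blue cylinder was at about (14.2, 7.3) and moved to about (14.6, 5.4).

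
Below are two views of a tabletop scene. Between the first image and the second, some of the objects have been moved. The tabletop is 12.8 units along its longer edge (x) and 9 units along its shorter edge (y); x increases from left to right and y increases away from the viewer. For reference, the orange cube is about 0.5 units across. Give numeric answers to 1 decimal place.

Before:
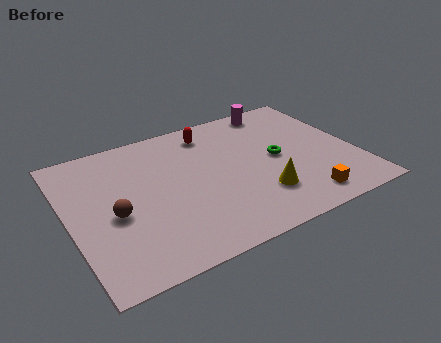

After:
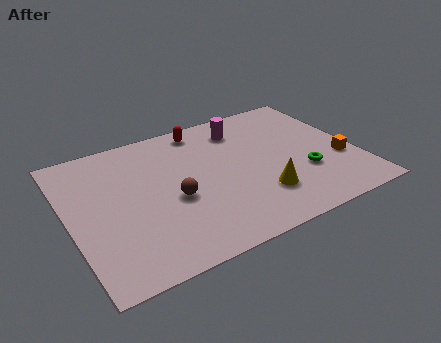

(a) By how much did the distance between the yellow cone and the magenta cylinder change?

-1.1

The distance was about 5.9 in the first image and 4.8 in the second, so they moved 1.1 units closer together.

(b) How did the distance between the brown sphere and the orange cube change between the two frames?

-0.9

Before: roughly 8.4 units apart; after: 7.5. That's 0.9 units closer together.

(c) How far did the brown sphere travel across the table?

2.6

The brown sphere was near (1.9, 3.9) before and (4.5, 3.8) after, so it travelled √(2.6² + 0.1²) ≈ 2.6 units.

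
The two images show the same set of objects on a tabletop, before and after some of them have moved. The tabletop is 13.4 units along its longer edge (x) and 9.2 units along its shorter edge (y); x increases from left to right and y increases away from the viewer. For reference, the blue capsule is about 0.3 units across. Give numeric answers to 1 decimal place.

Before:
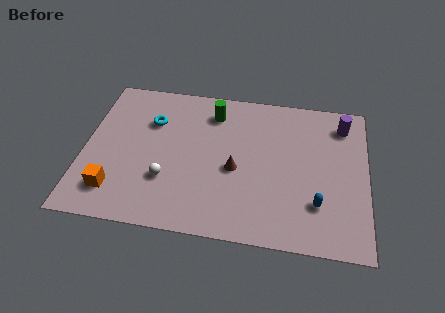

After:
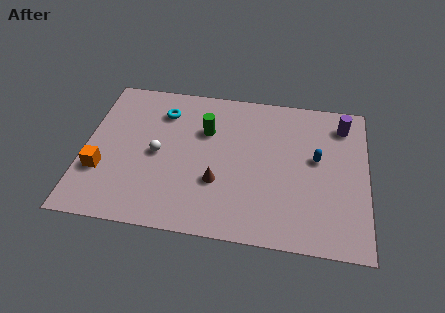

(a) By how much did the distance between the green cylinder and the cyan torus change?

-0.8

They were about 3.1 units apart before and 2.3 after — 0.8 units closer together.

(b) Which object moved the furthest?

the blue capsule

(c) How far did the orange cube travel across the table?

1.3

From (1.6, 1.9) to (0.9, 3.0), the orange cube covered √(0.7² + 1.1²) ≈ 1.3 units.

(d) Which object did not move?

the purple cylinder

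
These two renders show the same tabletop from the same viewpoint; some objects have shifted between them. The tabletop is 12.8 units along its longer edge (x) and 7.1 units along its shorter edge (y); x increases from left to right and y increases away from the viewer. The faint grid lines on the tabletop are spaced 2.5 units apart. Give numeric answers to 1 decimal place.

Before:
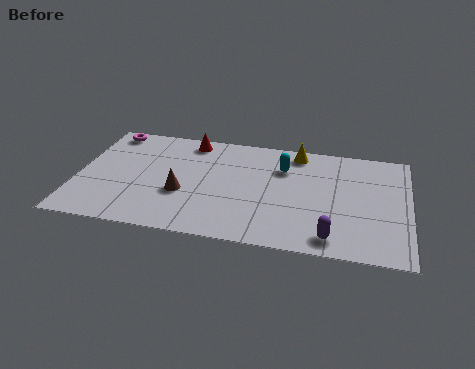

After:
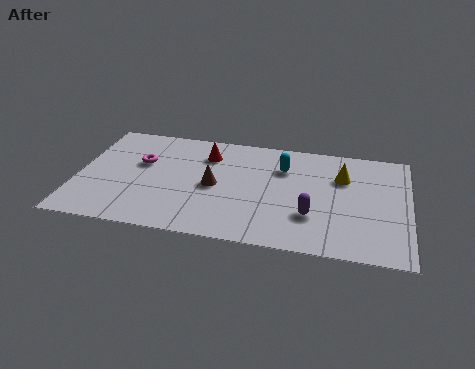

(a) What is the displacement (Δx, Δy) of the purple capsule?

(-0.8, 1.2)

From the two frames, the purple capsule sits at roughly (9.9, 1.0) before and (9.1, 2.2) after.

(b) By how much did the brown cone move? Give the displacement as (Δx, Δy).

(1.2, 0.7)

From the two frames, the brown cone sits at roughly (4.1, 2.7) before and (5.3, 3.4) after.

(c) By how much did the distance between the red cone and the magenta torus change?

-0.5

Before: roughly 3.2 units apart; after: 2.7. That's 0.5 units closer together.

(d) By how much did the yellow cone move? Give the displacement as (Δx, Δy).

(1.8, -1.3)

The yellow cone started near (8.4, 6.2) and ended near (10.2, 4.9).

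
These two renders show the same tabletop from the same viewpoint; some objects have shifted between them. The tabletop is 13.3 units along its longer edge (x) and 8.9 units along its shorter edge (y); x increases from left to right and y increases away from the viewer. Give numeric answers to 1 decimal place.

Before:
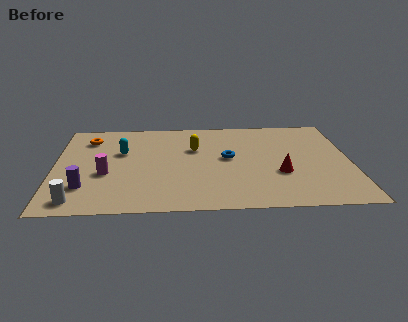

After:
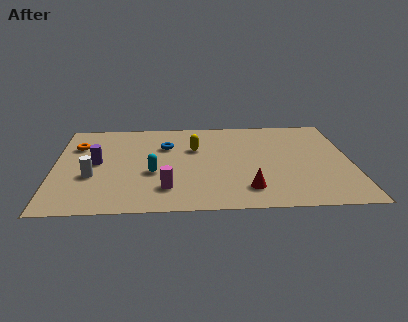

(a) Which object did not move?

the yellow capsule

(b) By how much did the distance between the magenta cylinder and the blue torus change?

-1.6

They were about 5.7 units apart before and 4.1 after — 1.6 units closer together.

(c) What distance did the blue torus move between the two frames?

3.1

The blue torus was near (7.8, 4.8) before and (5.0, 6.1) after, so it travelled √(2.8² + 1.3²) ≈ 3.1 units.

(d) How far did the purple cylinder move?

2.4

From (1.4, 2.3) to (1.9, 4.6), the purple cylinder covered √(0.5² + 2.3²) ≈ 2.4 units.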